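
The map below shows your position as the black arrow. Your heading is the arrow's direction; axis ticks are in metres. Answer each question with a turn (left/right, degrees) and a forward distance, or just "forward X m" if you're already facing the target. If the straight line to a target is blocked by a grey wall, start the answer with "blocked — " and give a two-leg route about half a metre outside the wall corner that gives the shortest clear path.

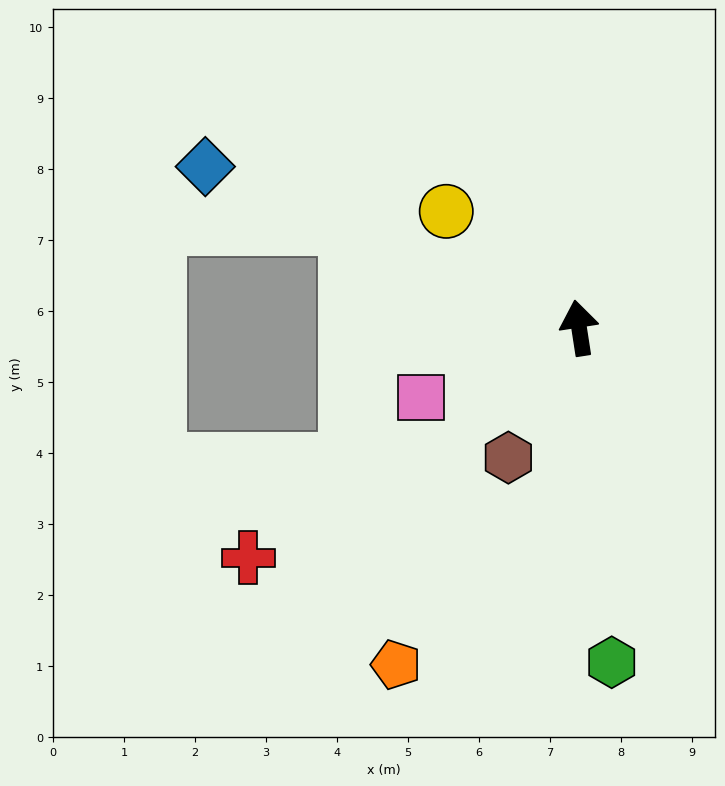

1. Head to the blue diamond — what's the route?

turn left 58°, forward 5.7 m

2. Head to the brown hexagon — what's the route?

turn left 143°, forward 2.1 m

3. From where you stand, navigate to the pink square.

turn left 105°, forward 2.4 m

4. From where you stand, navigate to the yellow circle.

turn left 40°, forward 2.5 m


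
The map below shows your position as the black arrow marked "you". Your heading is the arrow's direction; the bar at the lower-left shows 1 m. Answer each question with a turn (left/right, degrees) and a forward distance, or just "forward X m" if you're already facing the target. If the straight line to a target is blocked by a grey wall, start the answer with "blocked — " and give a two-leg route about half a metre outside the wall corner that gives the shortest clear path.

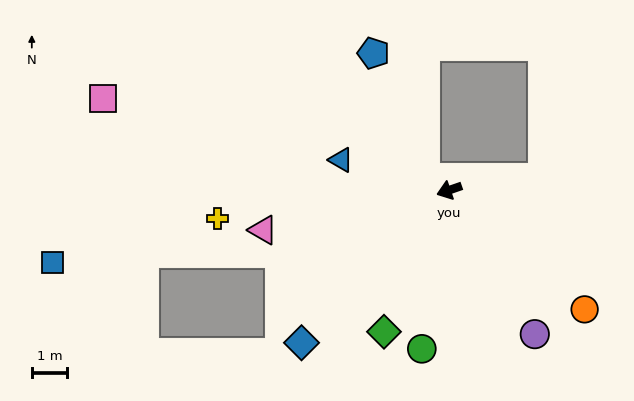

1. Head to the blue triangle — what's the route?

turn right 35°, forward 3.2 m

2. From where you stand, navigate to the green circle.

turn left 61°, forward 4.6 m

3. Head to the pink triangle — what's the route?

turn right 7°, forward 5.4 m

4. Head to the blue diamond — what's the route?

turn left 27°, forward 6.0 m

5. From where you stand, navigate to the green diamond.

turn left 46°, forward 4.4 m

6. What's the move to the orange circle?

turn left 120°, forward 5.1 m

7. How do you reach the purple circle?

turn left 102°, forward 4.7 m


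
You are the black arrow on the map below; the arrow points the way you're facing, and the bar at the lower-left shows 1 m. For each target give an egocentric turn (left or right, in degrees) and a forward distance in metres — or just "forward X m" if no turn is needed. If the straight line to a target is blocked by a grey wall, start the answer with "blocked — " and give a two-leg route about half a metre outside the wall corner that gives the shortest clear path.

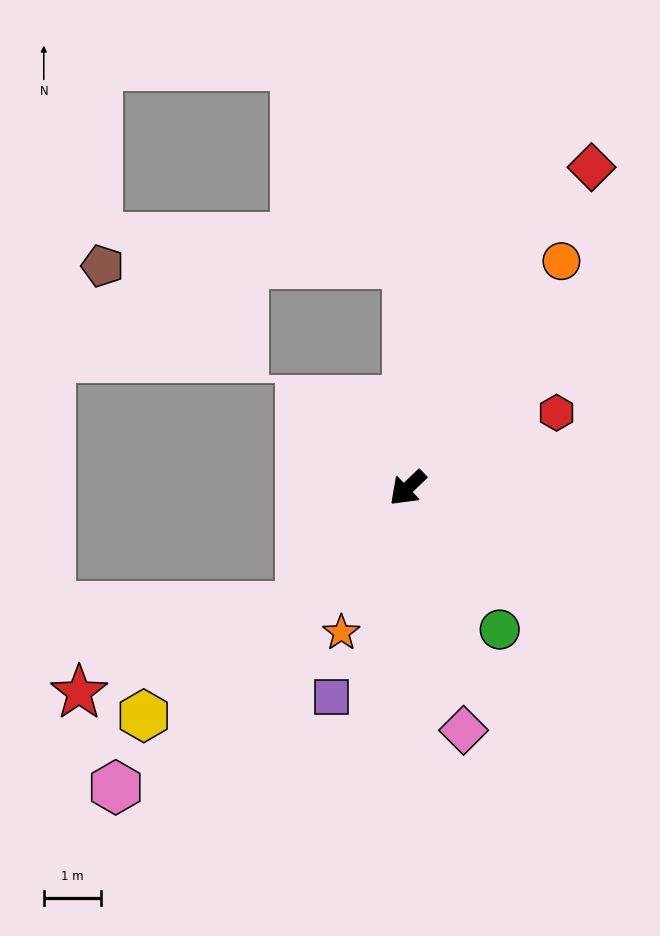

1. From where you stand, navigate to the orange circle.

turn right 168°, forward 4.8 m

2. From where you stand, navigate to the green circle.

turn left 79°, forward 2.9 m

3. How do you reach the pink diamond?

turn left 59°, forward 4.3 m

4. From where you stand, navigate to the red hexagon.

turn left 163°, forward 2.9 m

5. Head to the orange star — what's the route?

turn left 22°, forward 2.8 m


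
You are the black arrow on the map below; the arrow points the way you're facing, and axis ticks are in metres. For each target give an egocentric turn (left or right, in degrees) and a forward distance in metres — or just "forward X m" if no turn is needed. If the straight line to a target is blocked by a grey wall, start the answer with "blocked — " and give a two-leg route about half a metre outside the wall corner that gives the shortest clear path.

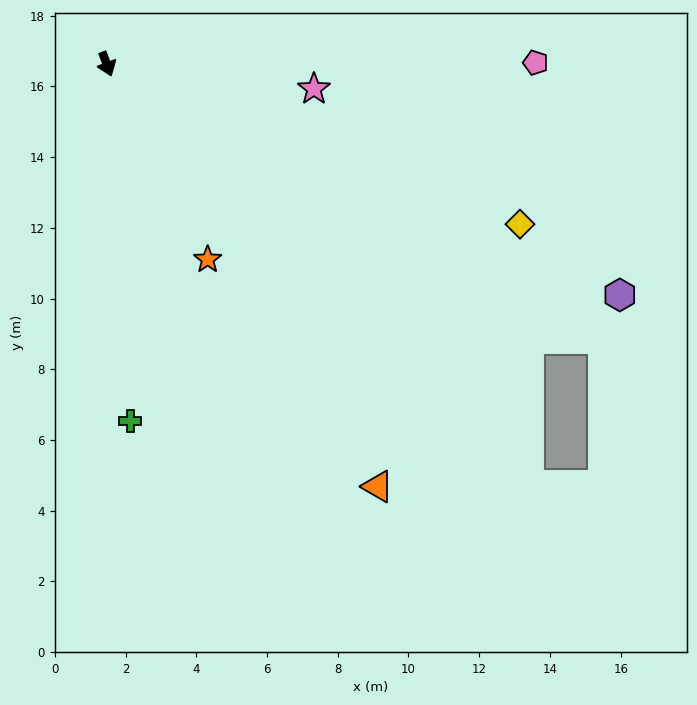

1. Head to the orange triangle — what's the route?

turn left 12°, forward 14.2 m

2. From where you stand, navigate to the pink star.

turn left 63°, forward 5.9 m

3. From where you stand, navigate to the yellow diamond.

turn left 48°, forward 12.5 m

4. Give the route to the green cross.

turn right 17°, forward 10.1 m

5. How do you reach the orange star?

turn left 7°, forward 6.2 m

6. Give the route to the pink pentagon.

turn left 70°, forward 12.1 m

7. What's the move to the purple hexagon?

turn left 45°, forward 15.9 m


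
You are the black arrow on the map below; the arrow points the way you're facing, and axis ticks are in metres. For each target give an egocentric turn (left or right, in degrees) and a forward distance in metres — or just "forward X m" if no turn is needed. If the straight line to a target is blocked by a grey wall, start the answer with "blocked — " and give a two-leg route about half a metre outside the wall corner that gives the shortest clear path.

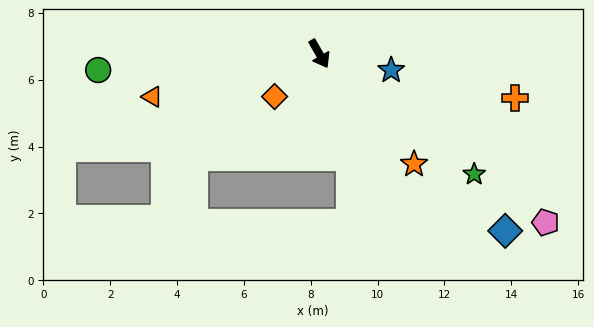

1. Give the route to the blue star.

turn left 47°, forward 2.2 m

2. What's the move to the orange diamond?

turn right 76°, forward 1.9 m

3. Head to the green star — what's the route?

turn left 22°, forward 5.9 m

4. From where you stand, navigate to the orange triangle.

turn right 105°, forward 5.2 m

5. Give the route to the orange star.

turn left 11°, forward 4.4 m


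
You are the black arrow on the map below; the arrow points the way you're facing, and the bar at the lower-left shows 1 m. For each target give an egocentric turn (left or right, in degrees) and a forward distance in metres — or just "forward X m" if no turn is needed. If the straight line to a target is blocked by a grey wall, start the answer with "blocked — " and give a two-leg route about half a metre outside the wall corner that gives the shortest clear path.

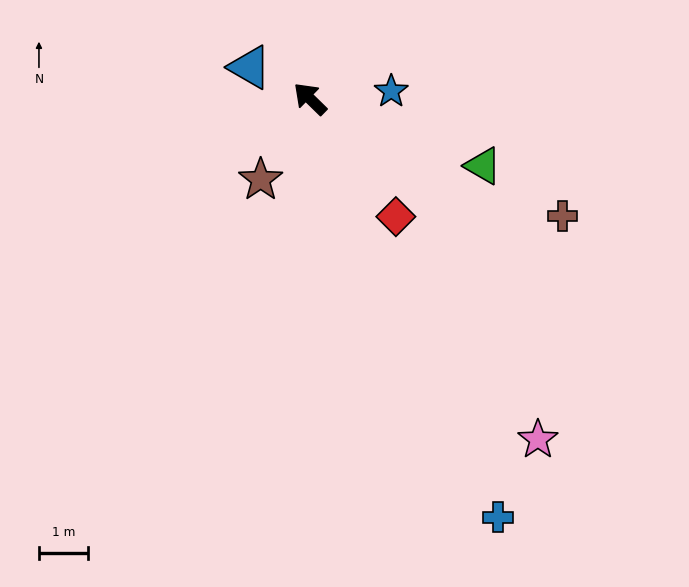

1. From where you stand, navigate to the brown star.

turn left 103°, forward 1.9 m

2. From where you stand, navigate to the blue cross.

turn left 159°, forward 9.4 m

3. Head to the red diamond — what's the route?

turn left 170°, forward 3.0 m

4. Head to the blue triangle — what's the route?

turn left 17°, forward 1.4 m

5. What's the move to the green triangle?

turn right 157°, forward 3.8 m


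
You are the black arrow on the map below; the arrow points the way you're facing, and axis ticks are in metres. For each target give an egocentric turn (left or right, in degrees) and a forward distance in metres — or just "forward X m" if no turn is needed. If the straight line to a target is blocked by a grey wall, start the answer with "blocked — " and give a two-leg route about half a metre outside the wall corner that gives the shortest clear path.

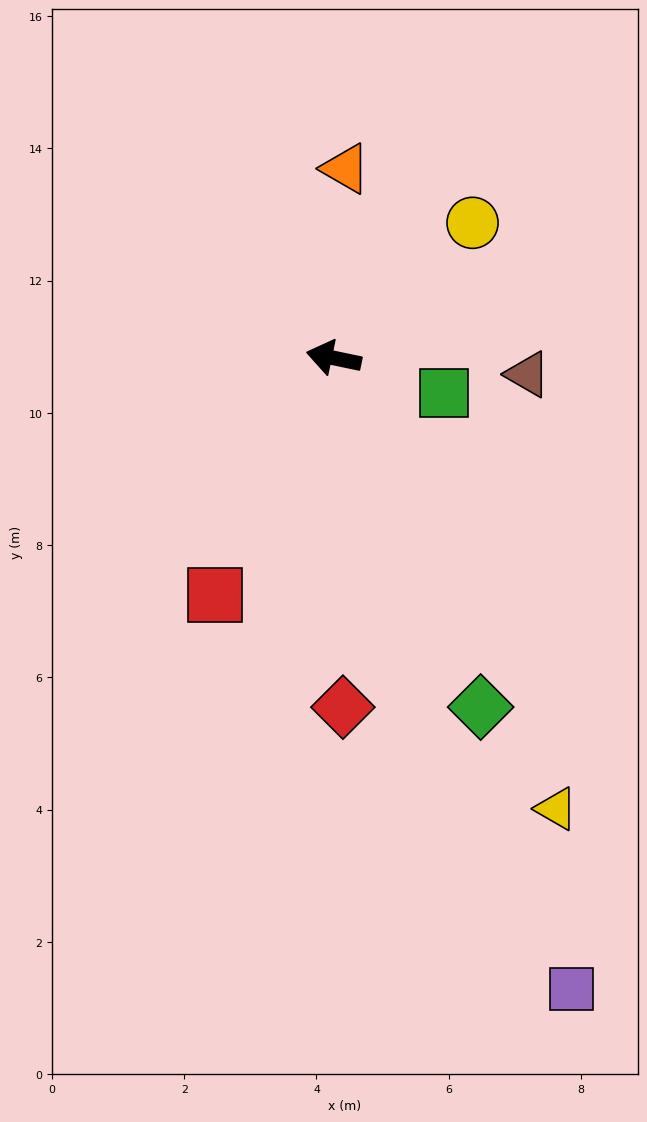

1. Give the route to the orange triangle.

turn right 82°, forward 2.9 m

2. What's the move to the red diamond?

turn left 103°, forward 5.3 m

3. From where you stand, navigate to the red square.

turn left 75°, forward 4.0 m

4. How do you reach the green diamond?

turn left 125°, forward 5.7 m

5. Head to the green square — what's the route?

turn left 174°, forward 1.8 m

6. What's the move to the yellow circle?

turn right 124°, forward 2.9 m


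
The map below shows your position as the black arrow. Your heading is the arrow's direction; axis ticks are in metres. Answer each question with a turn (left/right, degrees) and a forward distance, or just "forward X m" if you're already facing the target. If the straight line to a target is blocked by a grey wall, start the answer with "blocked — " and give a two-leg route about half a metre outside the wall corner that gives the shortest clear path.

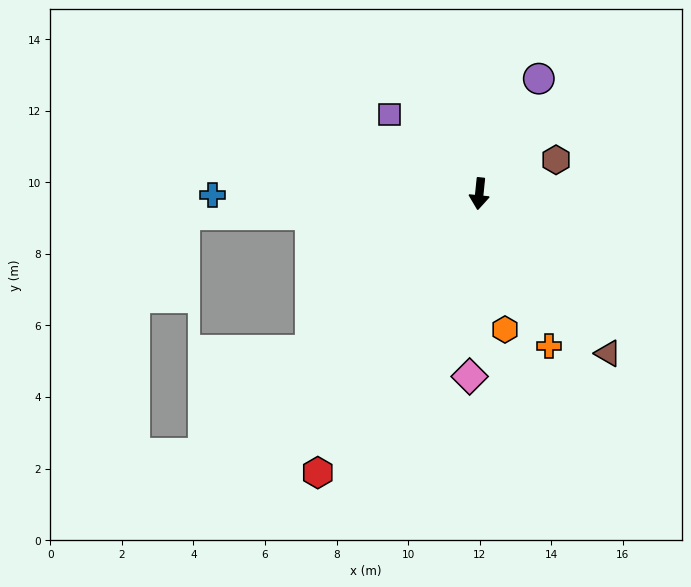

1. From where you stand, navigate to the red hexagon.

turn right 24°, forward 9.0 m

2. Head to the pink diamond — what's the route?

turn left 3°, forward 5.1 m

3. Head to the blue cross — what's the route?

turn right 84°, forward 7.5 m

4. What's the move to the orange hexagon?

turn left 17°, forward 3.9 m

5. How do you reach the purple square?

turn right 126°, forward 3.4 m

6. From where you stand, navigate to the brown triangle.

turn left 45°, forward 5.7 m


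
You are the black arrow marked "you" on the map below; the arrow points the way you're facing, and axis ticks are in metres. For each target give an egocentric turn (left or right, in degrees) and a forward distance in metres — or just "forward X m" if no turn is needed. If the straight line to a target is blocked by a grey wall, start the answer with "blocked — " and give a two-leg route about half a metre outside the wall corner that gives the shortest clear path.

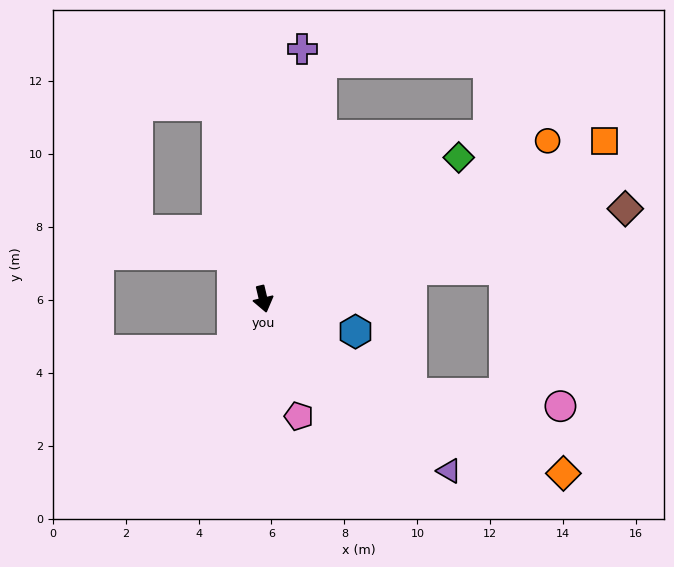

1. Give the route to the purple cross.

turn left 158°, forward 6.9 m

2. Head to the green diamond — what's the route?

turn left 113°, forward 6.6 m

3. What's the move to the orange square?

turn left 102°, forward 10.3 m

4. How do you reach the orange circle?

turn left 106°, forward 8.9 m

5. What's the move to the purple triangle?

turn left 34°, forward 6.9 m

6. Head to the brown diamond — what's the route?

turn left 91°, forward 10.2 m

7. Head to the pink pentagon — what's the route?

turn left 4°, forward 3.4 m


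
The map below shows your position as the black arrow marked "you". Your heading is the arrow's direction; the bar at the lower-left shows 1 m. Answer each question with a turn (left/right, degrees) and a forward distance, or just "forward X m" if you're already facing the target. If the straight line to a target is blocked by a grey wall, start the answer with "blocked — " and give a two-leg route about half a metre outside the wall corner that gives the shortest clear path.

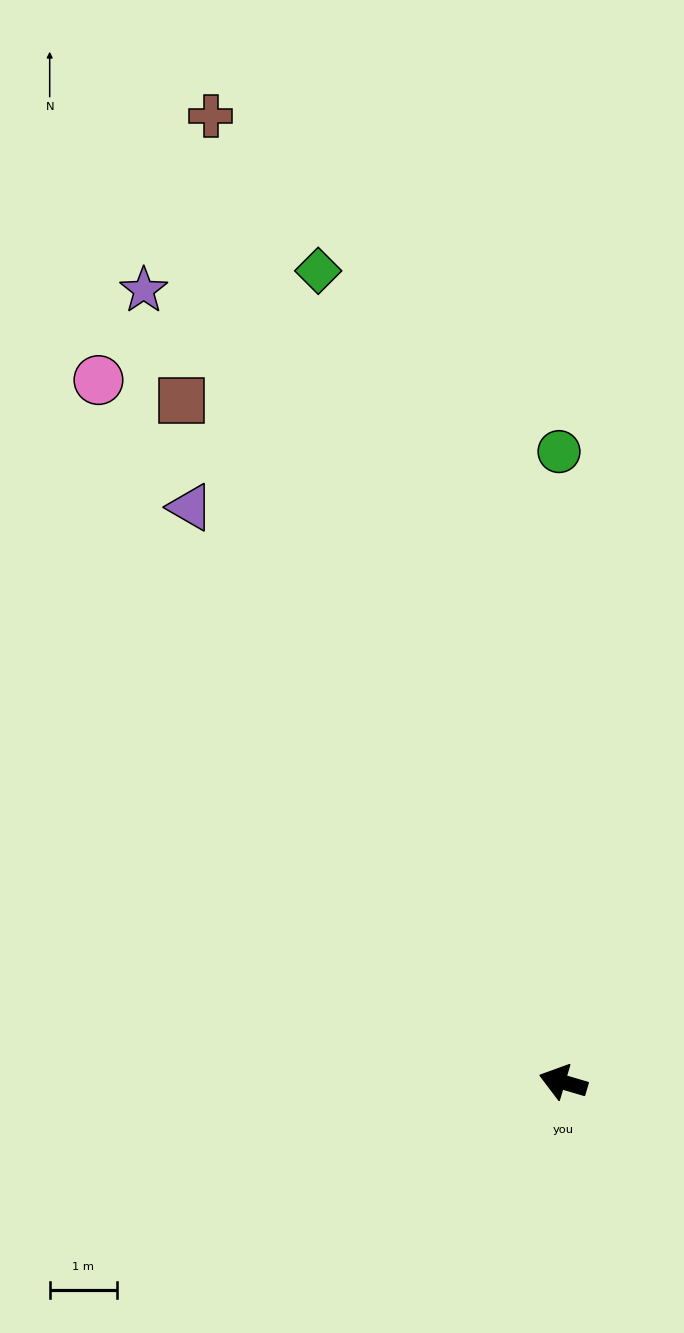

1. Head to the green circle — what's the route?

turn right 73°, forward 9.3 m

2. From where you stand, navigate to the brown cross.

turn right 53°, forward 15.2 m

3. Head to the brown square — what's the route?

turn right 44°, forward 11.6 m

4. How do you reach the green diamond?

turn right 57°, forward 12.5 m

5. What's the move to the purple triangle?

turn right 41°, forward 10.1 m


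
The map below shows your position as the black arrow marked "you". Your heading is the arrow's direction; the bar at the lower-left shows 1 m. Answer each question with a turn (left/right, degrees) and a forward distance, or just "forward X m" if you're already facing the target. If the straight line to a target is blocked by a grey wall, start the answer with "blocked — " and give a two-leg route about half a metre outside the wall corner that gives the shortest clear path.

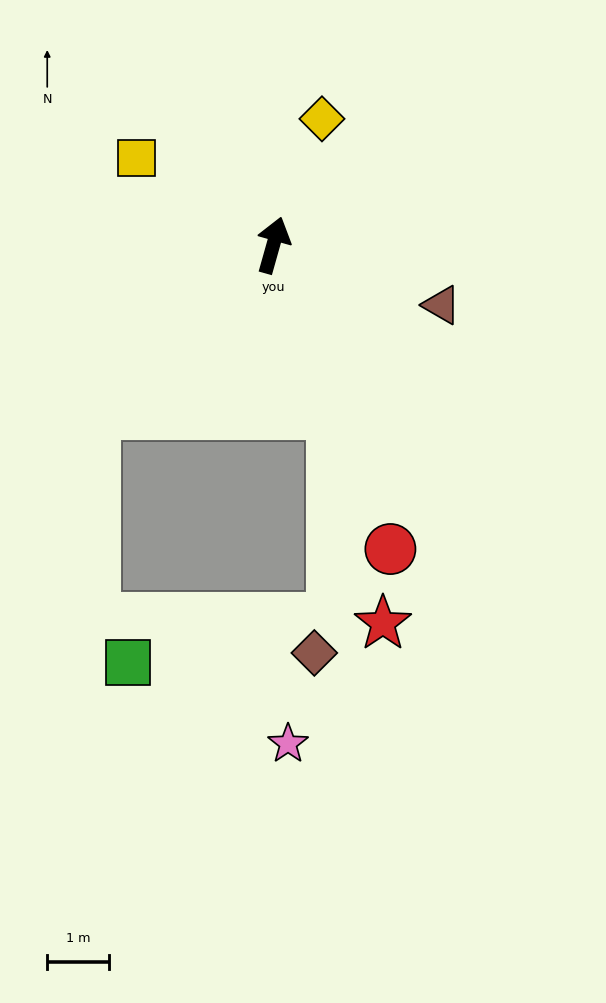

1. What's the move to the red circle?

turn right 143°, forward 5.3 m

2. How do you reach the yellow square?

turn left 73°, forward 2.6 m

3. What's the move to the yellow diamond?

turn right 5°, forward 2.2 m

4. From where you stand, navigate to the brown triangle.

turn right 94°, forward 2.9 m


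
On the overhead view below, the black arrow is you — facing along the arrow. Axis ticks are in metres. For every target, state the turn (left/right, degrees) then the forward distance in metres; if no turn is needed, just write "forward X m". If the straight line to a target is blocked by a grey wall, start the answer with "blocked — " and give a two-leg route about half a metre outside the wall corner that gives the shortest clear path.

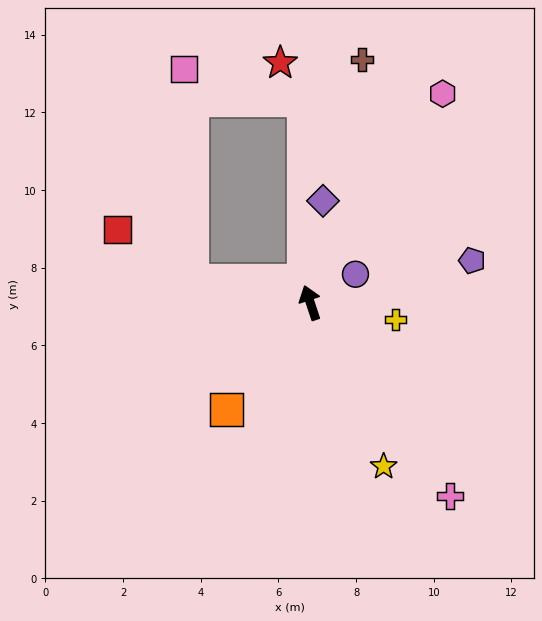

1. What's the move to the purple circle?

turn right 76°, forward 1.4 m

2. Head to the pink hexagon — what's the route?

turn right 51°, forward 6.4 m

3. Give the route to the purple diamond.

turn right 25°, forward 2.6 m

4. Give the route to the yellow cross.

turn right 120°, forward 2.2 m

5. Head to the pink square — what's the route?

blocked — turn left 61°, forward 3.1 m, then turn right 77°, forward 5.4 m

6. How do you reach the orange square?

turn left 124°, forward 3.5 m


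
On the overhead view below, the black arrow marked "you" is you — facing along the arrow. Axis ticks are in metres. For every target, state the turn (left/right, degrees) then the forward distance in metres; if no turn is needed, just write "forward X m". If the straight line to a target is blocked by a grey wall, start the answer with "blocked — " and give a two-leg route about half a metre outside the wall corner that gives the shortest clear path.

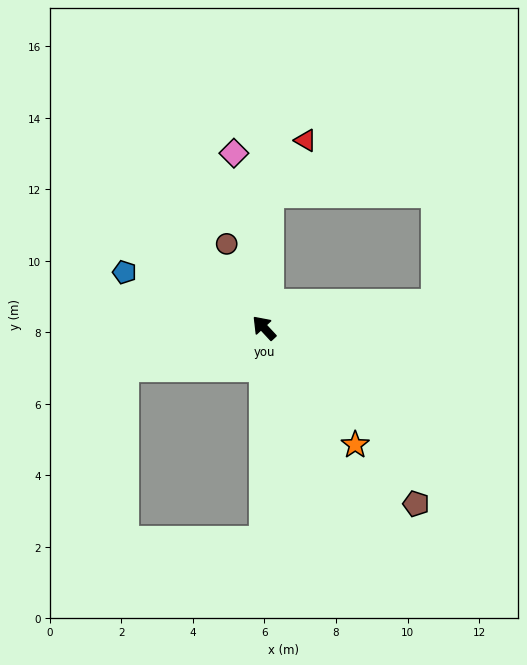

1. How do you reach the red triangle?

blocked — turn right 45°, forward 3.8 m, then turn right 33°, forward 1.8 m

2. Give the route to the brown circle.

turn right 19°, forward 2.6 m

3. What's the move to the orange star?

turn left 175°, forward 4.1 m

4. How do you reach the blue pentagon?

turn left 25°, forward 4.2 m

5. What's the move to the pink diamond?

turn right 33°, forward 5.0 m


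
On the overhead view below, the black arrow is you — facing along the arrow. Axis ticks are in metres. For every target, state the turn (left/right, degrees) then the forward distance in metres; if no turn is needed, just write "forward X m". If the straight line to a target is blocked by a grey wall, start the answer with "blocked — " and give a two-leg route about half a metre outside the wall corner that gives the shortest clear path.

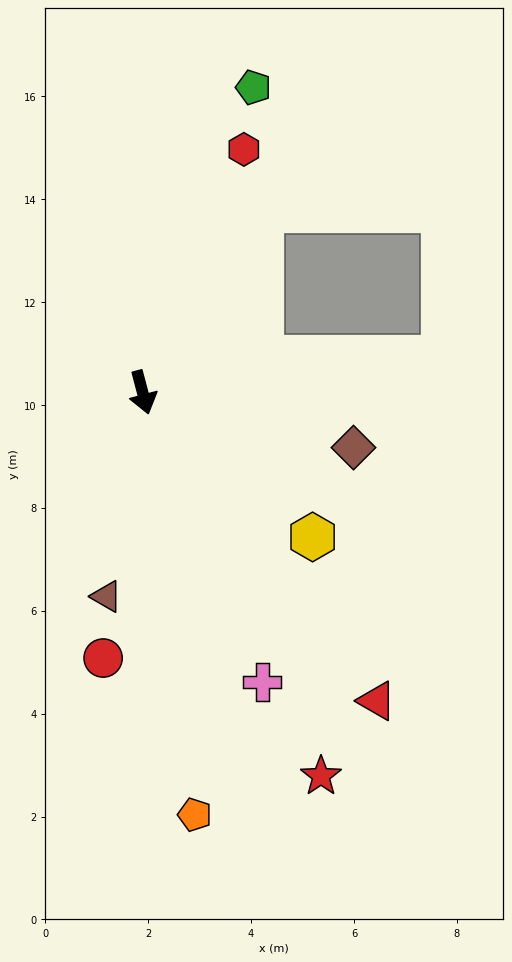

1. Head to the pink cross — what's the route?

turn left 8°, forward 6.1 m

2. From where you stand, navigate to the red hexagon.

turn left 143°, forward 5.1 m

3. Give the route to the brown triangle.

turn right 25°, forward 4.0 m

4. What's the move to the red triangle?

turn left 22°, forward 7.5 m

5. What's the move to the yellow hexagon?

turn left 35°, forward 4.3 m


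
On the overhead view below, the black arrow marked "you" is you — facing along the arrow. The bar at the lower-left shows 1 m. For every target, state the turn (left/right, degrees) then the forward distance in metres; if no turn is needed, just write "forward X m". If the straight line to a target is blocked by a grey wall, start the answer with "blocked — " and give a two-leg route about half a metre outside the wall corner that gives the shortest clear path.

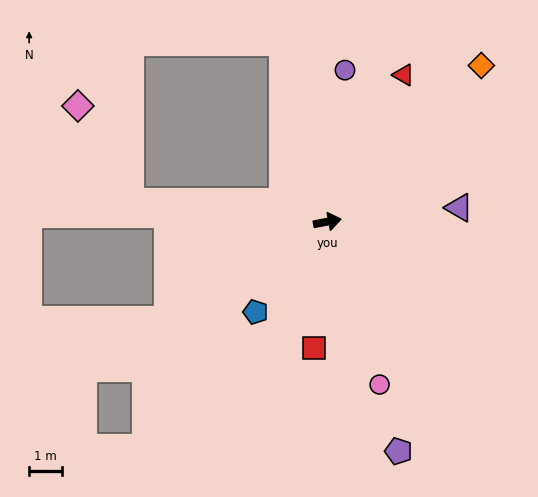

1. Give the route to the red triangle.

turn left 52°, forward 5.0 m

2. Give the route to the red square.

turn right 106°, forward 3.9 m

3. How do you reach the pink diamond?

blocked — turn left 164°, forward 6.0 m, then turn right 56°, forward 3.3 m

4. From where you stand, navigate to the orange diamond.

turn left 35°, forward 6.7 m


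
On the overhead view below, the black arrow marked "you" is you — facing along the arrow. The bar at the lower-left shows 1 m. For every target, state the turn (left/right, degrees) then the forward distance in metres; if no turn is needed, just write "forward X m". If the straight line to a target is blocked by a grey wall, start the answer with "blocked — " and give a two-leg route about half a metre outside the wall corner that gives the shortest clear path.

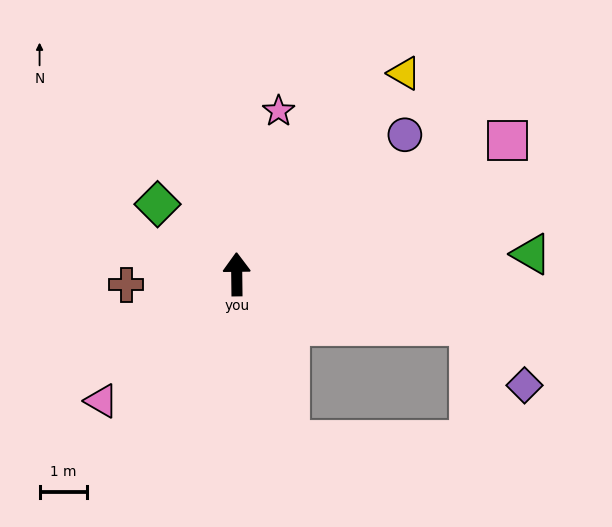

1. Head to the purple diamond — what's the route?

blocked — turn right 103°, forward 5.0 m, then turn right 35°, forward 1.7 m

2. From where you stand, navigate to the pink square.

turn right 64°, forward 6.3 m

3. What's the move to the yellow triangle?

turn right 40°, forward 5.5 m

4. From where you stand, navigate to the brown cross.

turn left 95°, forward 2.3 m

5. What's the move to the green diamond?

turn left 48°, forward 2.2 m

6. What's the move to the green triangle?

turn right 87°, forward 6.2 m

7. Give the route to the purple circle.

turn right 51°, forward 4.6 m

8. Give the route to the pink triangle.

turn left 132°, forward 3.9 m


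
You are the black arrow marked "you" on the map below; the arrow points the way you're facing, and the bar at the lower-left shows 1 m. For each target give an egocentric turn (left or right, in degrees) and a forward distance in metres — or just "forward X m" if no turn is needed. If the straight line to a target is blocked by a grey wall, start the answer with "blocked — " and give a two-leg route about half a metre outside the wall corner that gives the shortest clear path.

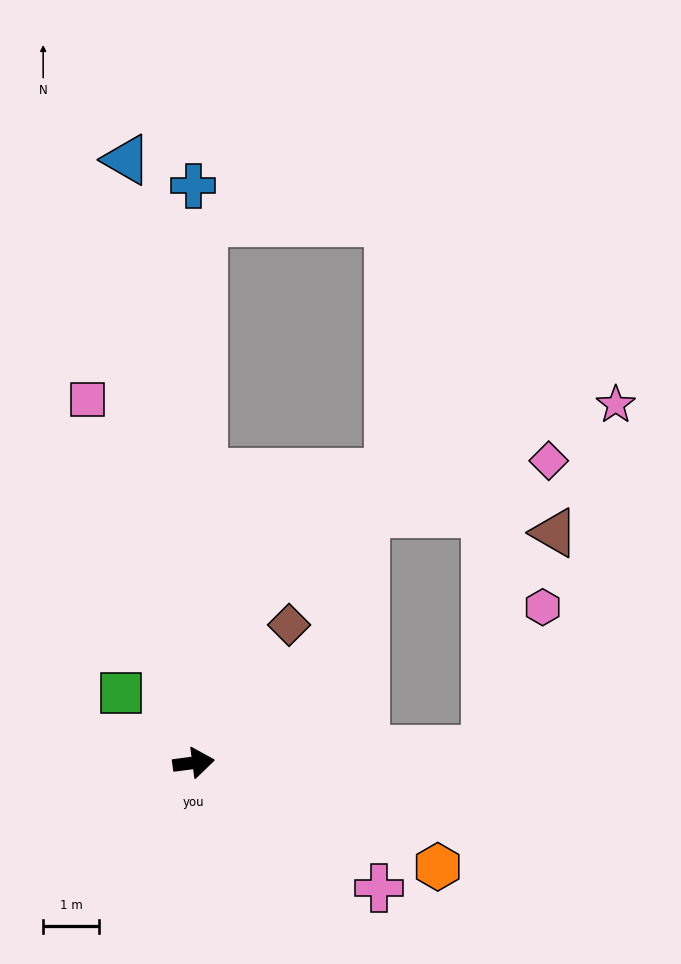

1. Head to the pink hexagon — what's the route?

blocked — turn right 5°, forward 5.2 m, then turn left 65°, forward 2.7 m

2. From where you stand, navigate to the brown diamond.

turn left 48°, forward 3.0 m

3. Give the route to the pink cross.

turn right 42°, forward 4.0 m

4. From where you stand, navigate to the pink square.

turn left 99°, forward 6.7 m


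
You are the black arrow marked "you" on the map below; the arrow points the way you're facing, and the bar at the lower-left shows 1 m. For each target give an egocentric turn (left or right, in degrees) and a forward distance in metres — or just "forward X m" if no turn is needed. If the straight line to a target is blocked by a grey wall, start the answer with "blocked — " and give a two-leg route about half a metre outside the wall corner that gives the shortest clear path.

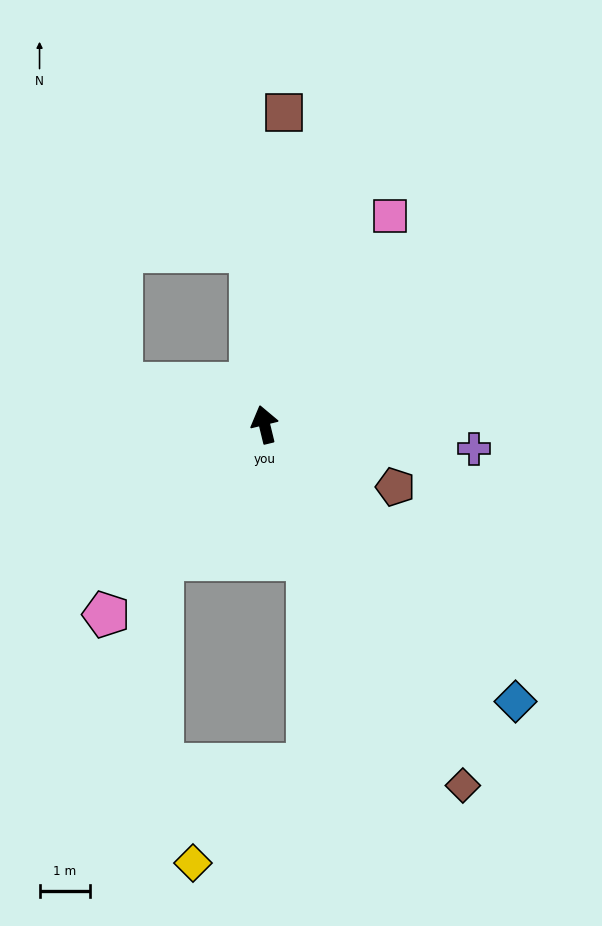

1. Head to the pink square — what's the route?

turn right 45°, forward 4.9 m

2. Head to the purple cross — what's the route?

turn right 110°, forward 4.2 m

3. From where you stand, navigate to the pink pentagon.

turn left 127°, forward 5.0 m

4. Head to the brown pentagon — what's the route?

turn right 129°, forward 2.9 m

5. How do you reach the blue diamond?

turn right 151°, forward 7.5 m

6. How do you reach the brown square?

turn right 17°, forward 6.3 m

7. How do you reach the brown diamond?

turn right 165°, forward 8.2 m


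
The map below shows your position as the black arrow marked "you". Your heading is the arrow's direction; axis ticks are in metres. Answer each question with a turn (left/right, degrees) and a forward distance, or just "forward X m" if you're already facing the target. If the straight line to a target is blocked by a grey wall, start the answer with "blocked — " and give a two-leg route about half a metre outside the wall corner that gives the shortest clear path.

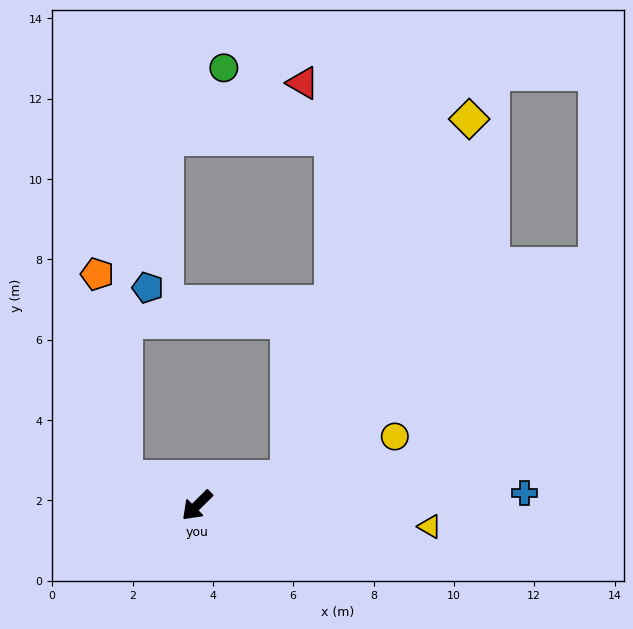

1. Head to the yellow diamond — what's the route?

blocked — turn left 153°, forward 2.3 m, then turn left 45°, forward 10.0 m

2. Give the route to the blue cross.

turn left 137°, forward 8.2 m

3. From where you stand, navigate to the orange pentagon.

blocked — turn right 66°, forward 1.9 m, then turn right 61°, forward 5.1 m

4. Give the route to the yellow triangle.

turn left 130°, forward 5.8 m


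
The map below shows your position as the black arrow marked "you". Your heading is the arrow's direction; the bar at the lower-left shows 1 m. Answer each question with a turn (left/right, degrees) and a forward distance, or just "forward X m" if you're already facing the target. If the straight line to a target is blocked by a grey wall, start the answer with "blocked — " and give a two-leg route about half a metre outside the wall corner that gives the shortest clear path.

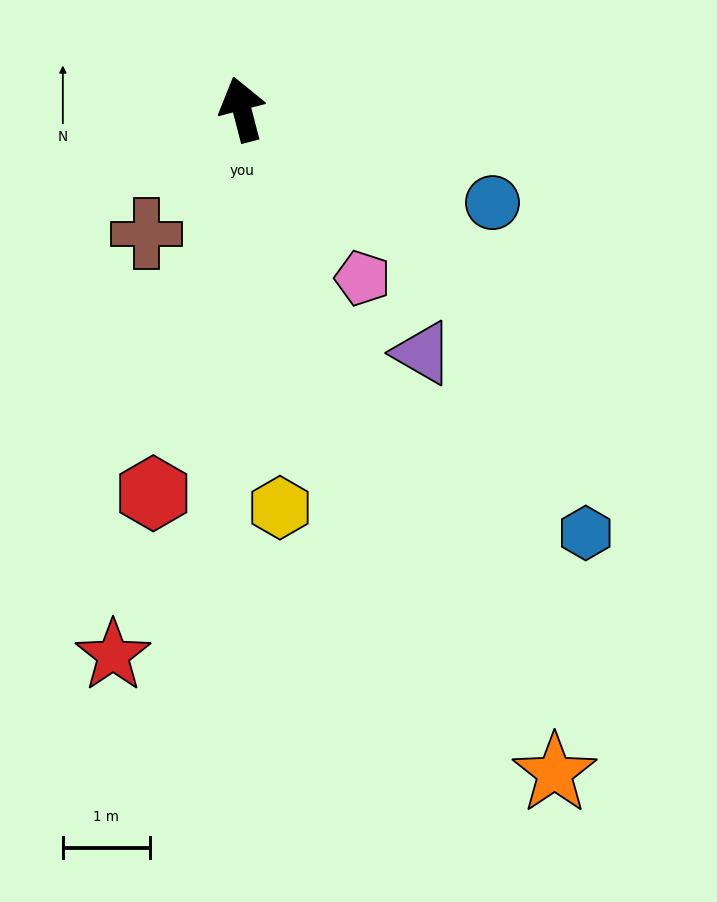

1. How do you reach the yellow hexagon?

turn left 171°, forward 4.6 m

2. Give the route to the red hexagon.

turn left 152°, forward 4.5 m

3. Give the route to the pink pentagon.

turn right 159°, forward 2.4 m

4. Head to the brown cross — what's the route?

turn left 128°, forward 1.8 m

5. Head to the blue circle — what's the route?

turn right 125°, forward 3.1 m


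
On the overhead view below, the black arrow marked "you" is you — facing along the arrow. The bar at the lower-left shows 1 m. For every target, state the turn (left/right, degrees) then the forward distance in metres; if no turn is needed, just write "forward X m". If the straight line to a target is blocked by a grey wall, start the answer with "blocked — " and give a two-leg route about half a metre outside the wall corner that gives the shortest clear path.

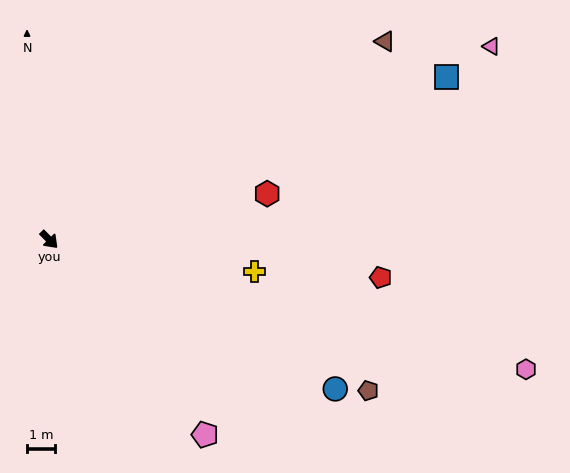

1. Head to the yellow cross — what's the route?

turn left 37°, forward 7.4 m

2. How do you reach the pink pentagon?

turn right 6°, forward 8.9 m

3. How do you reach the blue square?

turn left 68°, forward 15.3 m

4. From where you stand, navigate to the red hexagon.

turn left 57°, forward 7.9 m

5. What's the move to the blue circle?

turn left 18°, forward 11.5 m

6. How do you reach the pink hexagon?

turn left 30°, forward 17.6 m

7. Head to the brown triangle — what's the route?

turn left 76°, forward 13.9 m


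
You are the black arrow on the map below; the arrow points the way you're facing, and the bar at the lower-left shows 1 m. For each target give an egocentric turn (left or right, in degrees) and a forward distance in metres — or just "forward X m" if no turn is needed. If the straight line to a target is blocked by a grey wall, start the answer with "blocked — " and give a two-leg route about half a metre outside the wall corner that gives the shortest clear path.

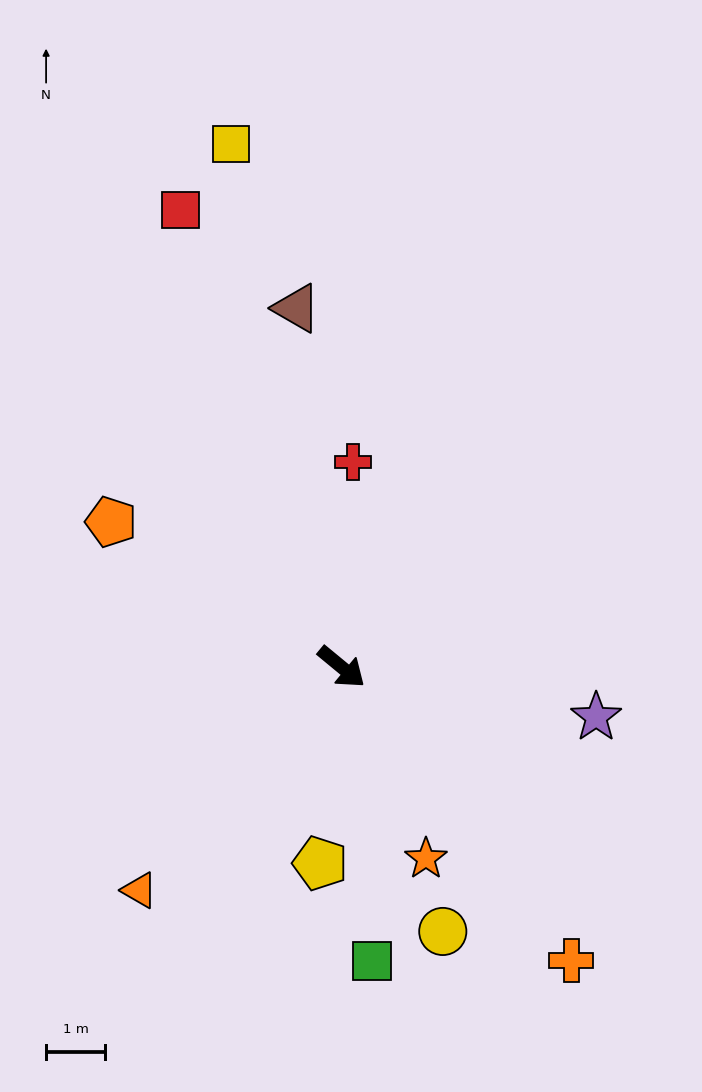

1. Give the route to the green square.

turn right 45°, forward 5.0 m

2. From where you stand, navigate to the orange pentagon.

turn right 173°, forward 4.6 m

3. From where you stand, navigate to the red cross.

turn left 126°, forward 3.5 m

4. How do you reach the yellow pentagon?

turn right 57°, forward 3.3 m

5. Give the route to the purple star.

turn left 28°, forward 4.4 m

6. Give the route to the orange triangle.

turn right 93°, forward 5.1 m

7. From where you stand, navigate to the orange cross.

turn right 12°, forward 6.3 m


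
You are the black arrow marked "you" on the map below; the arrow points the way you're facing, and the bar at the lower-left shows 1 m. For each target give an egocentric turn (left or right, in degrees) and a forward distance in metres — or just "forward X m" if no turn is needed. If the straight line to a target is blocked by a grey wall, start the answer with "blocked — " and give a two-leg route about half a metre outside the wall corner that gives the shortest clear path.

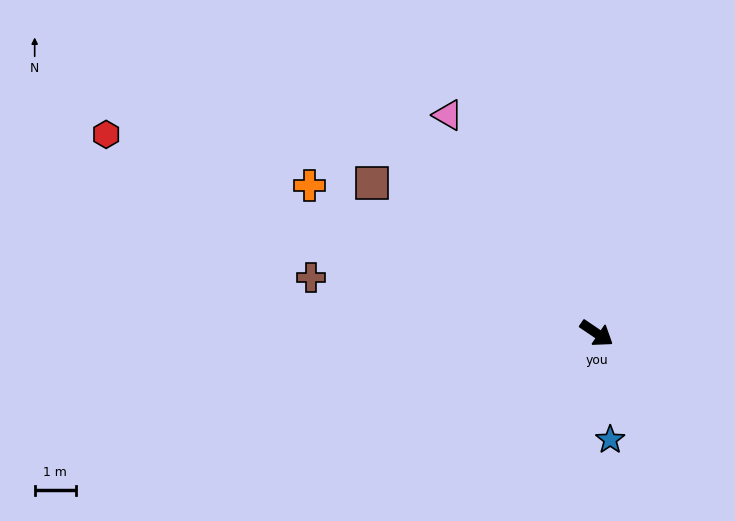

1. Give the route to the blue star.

turn right 49°, forward 2.6 m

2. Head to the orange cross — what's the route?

turn right 173°, forward 7.8 m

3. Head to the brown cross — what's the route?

turn right 157°, forward 7.1 m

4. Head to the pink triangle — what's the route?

turn left 158°, forward 6.4 m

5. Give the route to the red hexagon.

turn right 168°, forward 12.8 m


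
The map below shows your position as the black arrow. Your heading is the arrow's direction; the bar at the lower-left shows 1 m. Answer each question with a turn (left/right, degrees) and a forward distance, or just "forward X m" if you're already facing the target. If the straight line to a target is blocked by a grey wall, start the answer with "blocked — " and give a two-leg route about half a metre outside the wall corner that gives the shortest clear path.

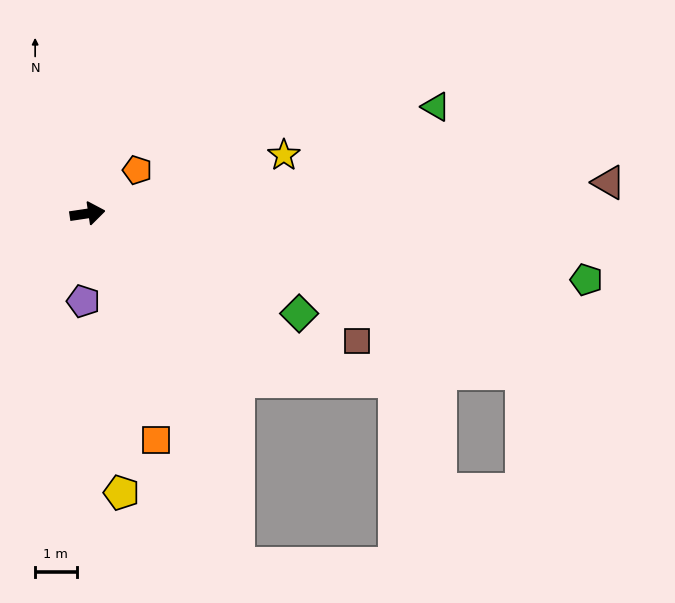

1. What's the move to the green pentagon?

turn right 16°, forward 12.1 m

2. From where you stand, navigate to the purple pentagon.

turn right 101°, forward 2.1 m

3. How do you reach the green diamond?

turn right 34°, forward 5.6 m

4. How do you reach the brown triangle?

turn right 5°, forward 12.6 m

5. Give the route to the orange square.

turn right 82°, forward 5.7 m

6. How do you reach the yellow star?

turn left 8°, forward 4.9 m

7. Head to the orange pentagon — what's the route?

turn left 33°, forward 1.6 m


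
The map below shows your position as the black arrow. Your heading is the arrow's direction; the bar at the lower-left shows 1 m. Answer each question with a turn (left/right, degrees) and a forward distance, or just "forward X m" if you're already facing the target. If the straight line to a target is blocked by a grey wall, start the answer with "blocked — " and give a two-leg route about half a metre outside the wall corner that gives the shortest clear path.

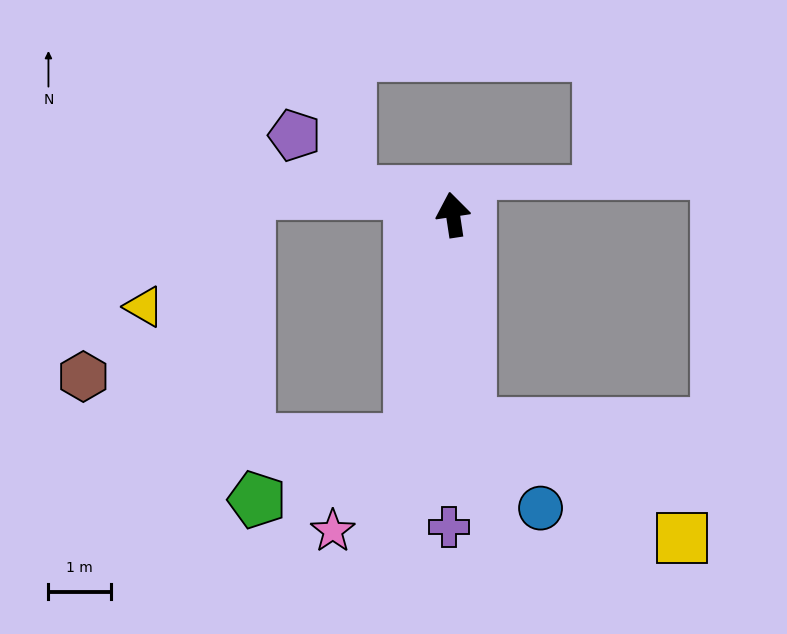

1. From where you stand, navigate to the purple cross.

turn left 171°, forward 5.0 m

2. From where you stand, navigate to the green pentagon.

blocked — turn left 161°, forward 3.7 m, then turn right 58°, forward 2.6 m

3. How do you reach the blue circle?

blocked — turn left 176°, forward 3.4 m, then turn left 36°, forward 1.8 m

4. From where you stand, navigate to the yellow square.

blocked — turn left 176°, forward 3.4 m, then turn left 57°, forward 3.9 m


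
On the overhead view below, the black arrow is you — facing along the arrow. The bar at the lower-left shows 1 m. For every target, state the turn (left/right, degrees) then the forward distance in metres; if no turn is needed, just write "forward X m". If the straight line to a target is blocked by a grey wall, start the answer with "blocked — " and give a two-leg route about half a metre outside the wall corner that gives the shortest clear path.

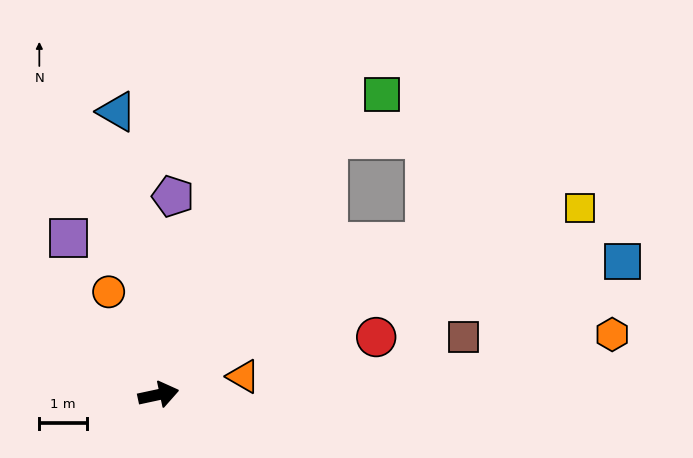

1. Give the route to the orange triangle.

forward 1.8 m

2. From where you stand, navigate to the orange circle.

turn left 104°, forward 2.4 m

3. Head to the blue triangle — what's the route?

turn left 86°, forward 6.0 m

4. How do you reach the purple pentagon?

turn left 74°, forward 4.2 m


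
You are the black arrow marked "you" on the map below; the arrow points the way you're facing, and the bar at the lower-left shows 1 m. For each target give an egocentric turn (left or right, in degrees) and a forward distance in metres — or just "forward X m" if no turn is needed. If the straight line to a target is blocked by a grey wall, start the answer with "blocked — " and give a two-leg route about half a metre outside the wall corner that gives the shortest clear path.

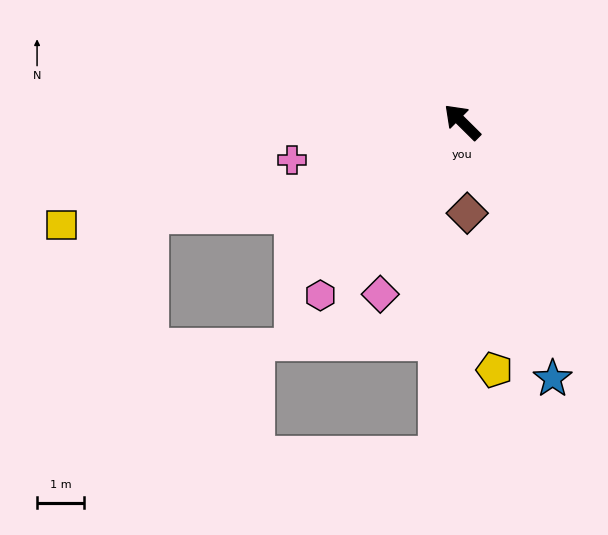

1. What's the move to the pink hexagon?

turn left 95°, forward 4.8 m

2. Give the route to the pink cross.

turn left 57°, forward 3.7 m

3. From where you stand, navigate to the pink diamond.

turn left 109°, forward 4.1 m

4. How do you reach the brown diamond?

turn left 138°, forward 2.0 m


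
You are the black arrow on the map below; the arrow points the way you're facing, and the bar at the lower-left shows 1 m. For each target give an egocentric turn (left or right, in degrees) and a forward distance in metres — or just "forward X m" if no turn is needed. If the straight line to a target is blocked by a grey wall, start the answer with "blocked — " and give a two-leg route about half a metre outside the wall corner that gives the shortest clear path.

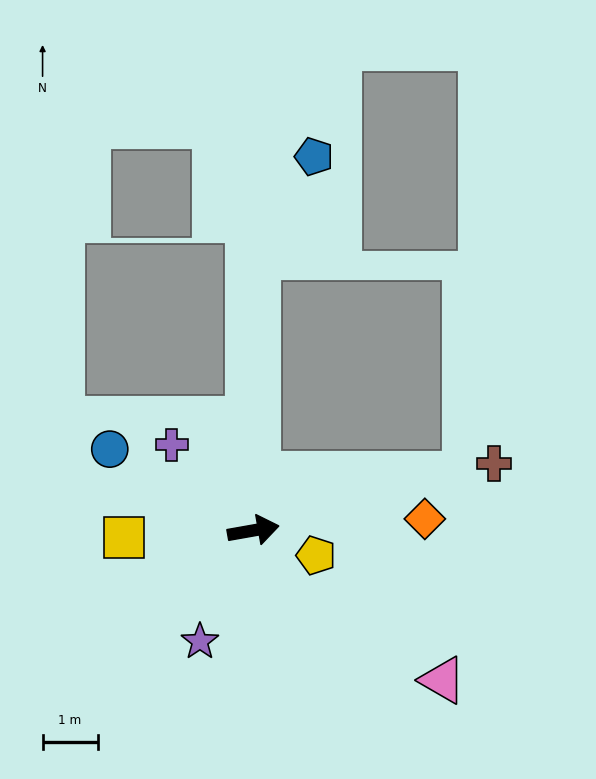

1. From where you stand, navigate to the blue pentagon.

blocked — turn left 79°, forward 5.0 m, then turn right 29°, forward 2.1 m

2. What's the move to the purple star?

turn right 126°, forward 2.2 m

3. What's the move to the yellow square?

turn left 173°, forward 2.4 m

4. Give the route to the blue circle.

turn left 140°, forward 3.0 m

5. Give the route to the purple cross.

turn left 124°, forward 2.2 m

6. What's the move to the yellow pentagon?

turn right 32°, forward 1.2 m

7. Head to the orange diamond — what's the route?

turn right 6°, forward 3.1 m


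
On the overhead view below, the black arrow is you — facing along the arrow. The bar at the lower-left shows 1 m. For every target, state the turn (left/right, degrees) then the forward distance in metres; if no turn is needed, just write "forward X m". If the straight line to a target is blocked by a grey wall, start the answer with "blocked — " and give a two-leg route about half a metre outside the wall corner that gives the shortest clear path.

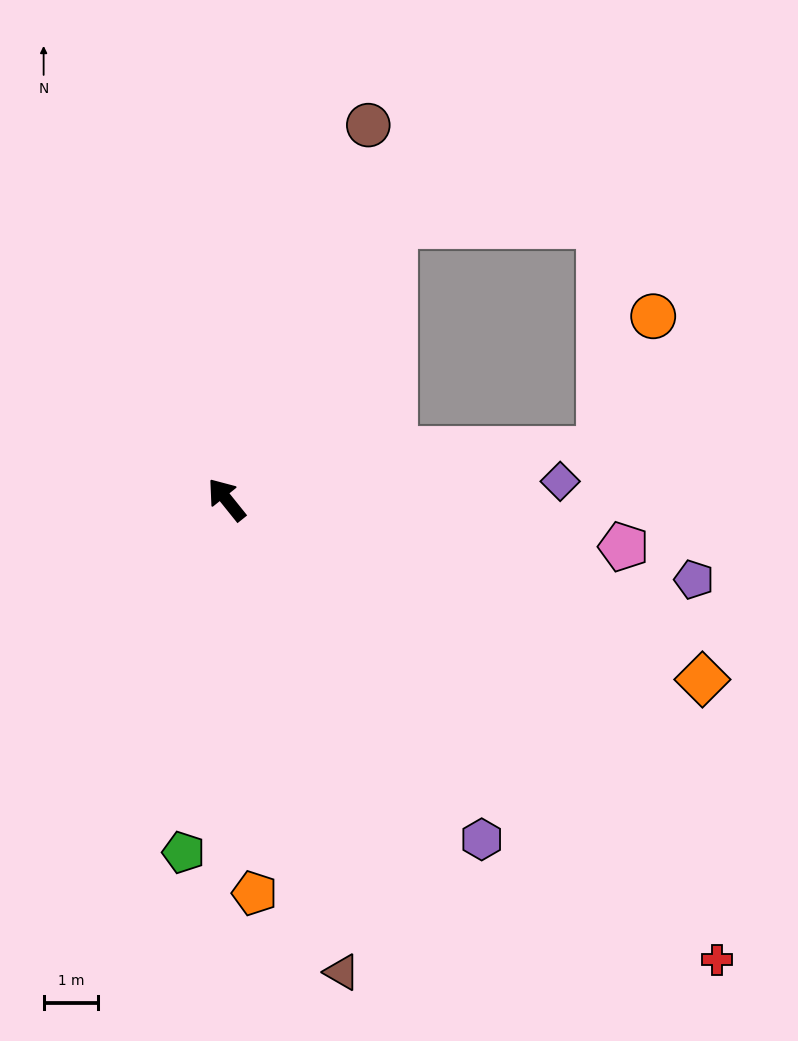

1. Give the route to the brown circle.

turn right 60°, forward 7.3 m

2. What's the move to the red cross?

turn right 172°, forward 12.3 m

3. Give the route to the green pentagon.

turn left 134°, forward 6.5 m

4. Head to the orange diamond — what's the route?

turn right 149°, forward 9.3 m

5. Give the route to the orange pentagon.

turn left 145°, forward 7.2 m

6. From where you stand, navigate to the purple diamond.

turn right 126°, forward 6.1 m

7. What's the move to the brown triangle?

turn left 155°, forward 8.9 m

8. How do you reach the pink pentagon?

turn right 136°, forward 7.3 m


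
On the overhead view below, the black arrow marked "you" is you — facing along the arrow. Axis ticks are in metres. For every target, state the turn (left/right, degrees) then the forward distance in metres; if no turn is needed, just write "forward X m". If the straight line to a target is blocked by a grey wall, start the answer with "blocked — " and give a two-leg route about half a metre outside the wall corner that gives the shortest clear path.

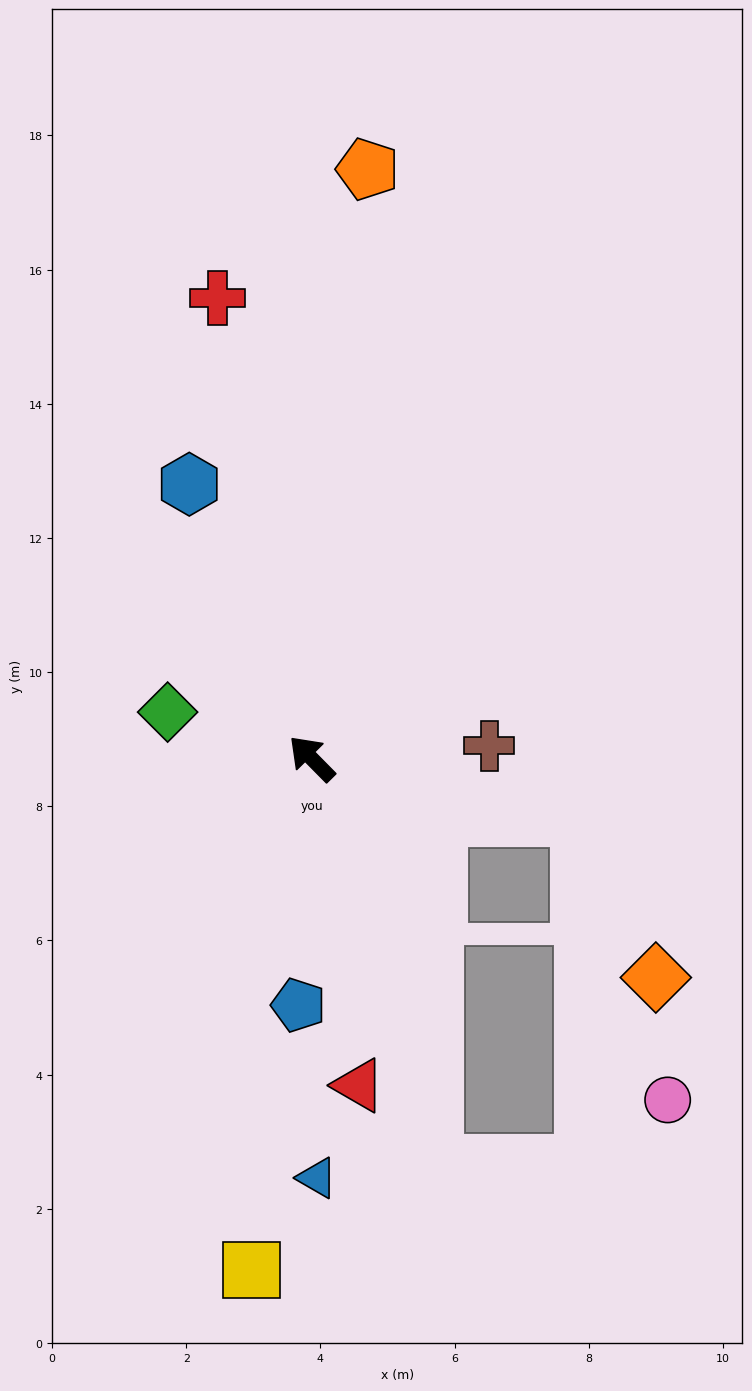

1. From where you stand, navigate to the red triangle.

turn left 144°, forward 4.9 m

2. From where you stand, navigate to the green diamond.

turn left 28°, forward 2.3 m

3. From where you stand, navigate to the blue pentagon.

turn left 132°, forward 3.7 m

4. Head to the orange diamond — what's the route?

blocked — turn right 147°, forward 4.1 m, then turn right 52°, forward 2.6 m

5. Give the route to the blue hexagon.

turn right 21°, forward 4.5 m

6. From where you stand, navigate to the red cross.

turn right 33°, forward 7.0 m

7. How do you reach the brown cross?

turn right 130°, forward 2.7 m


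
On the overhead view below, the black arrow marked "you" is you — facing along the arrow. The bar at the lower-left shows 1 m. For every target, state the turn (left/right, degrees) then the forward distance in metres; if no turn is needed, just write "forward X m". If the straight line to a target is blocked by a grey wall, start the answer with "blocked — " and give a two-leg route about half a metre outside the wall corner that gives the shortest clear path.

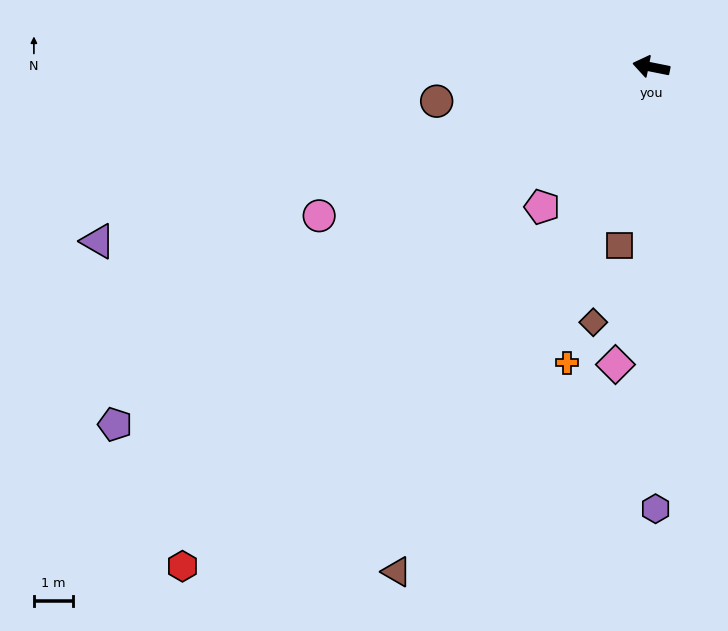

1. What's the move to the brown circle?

turn left 20°, forward 5.5 m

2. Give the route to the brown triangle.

turn left 75°, forward 14.3 m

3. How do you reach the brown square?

turn left 91°, forward 4.6 m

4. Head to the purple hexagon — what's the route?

turn left 102°, forward 11.2 m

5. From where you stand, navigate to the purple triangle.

turn left 29°, forward 14.7 m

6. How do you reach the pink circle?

turn left 35°, forward 9.2 m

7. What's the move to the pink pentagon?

turn left 63°, forward 4.5 m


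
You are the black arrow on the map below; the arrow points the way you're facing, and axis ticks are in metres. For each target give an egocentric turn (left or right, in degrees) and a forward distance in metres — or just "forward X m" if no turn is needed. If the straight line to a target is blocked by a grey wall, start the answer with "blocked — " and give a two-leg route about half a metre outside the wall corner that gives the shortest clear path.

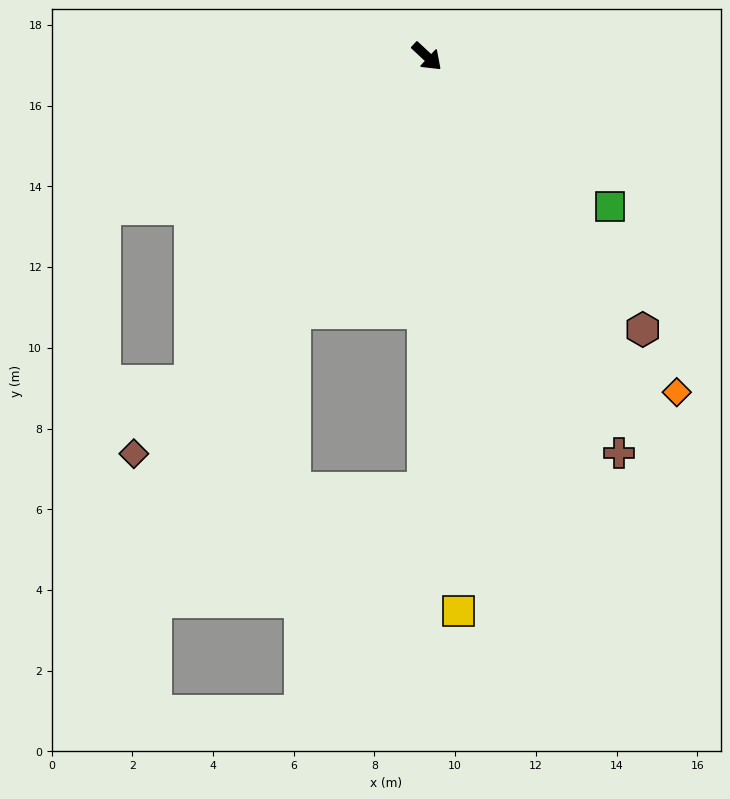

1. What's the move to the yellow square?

turn right 44°, forward 13.8 m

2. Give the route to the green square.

turn left 4°, forward 5.9 m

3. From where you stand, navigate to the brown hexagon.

turn right 9°, forward 8.6 m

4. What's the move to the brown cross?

turn right 21°, forward 10.9 m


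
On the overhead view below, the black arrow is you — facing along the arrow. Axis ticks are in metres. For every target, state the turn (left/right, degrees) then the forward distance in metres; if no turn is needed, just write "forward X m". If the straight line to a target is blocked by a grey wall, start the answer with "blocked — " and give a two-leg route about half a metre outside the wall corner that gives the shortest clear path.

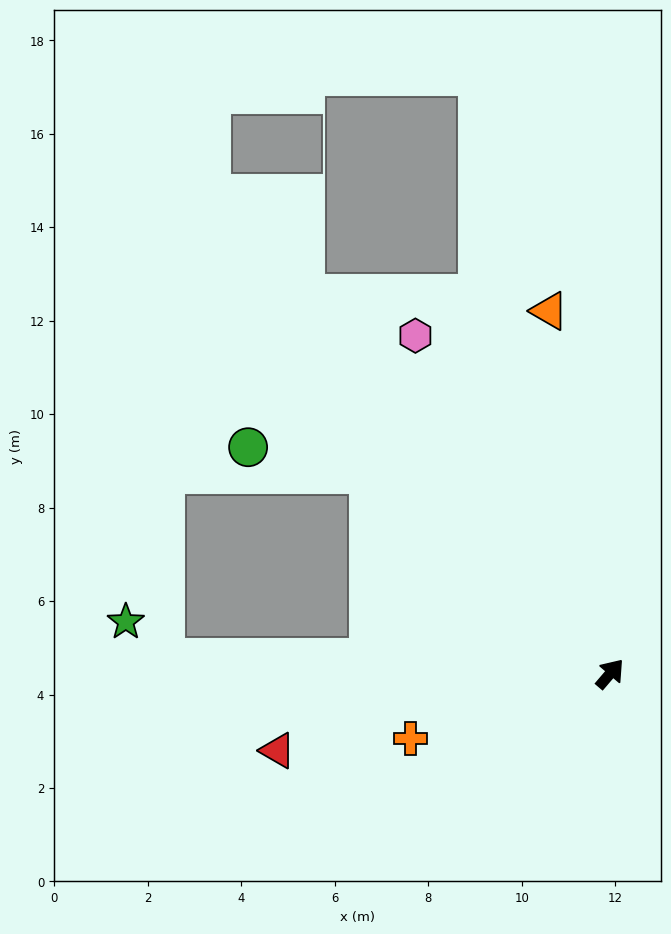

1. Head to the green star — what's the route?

blocked — turn left 129°, forward 9.5 m, then turn right 42°, forward 1.1 m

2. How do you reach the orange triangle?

turn left 50°, forward 7.9 m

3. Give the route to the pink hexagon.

turn left 70°, forward 8.3 m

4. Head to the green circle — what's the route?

blocked — turn left 91°, forward 6.7 m, then turn left 27°, forward 2.7 m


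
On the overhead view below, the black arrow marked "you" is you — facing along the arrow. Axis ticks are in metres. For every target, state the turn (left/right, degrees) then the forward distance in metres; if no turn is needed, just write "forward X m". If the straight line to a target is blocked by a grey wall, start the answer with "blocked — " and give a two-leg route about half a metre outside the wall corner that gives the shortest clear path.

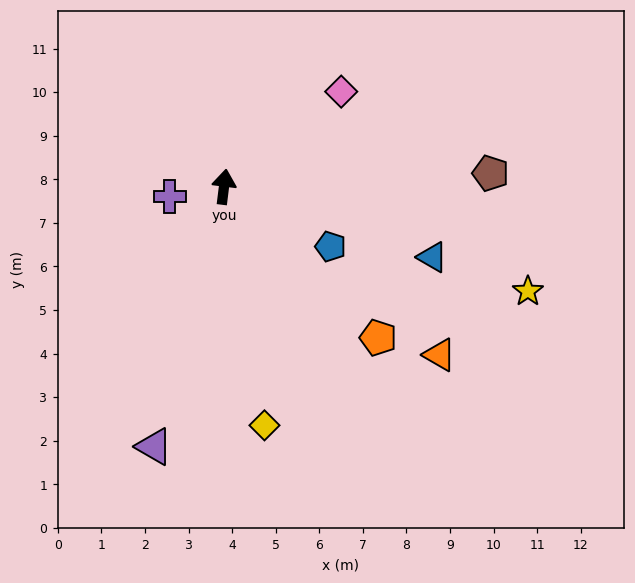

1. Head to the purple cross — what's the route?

turn left 107°, forward 1.3 m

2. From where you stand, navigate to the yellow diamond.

turn right 163°, forward 5.6 m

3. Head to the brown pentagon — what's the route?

turn right 80°, forward 6.1 m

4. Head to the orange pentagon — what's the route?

turn right 127°, forward 5.0 m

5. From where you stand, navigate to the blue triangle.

turn right 102°, forward 5.0 m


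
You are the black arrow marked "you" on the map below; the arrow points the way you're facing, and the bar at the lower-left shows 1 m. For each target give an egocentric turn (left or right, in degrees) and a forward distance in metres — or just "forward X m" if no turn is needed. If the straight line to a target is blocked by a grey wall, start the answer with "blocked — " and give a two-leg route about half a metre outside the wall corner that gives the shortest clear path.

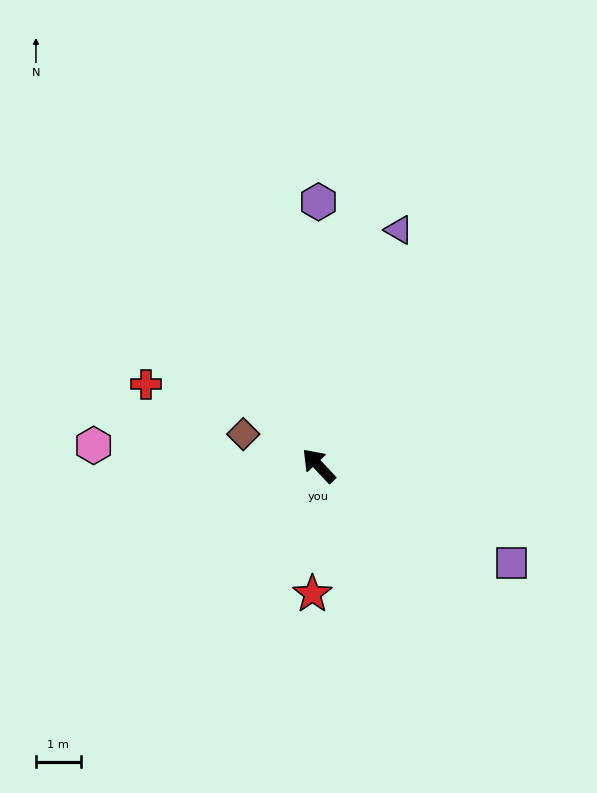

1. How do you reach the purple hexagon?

turn right 43°, forward 5.9 m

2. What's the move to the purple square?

turn right 160°, forward 4.8 m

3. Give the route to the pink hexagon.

turn left 42°, forward 5.1 m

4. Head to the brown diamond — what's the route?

turn left 24°, forward 1.8 m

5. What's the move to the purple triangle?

turn right 62°, forward 5.6 m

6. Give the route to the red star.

turn left 134°, forward 2.9 m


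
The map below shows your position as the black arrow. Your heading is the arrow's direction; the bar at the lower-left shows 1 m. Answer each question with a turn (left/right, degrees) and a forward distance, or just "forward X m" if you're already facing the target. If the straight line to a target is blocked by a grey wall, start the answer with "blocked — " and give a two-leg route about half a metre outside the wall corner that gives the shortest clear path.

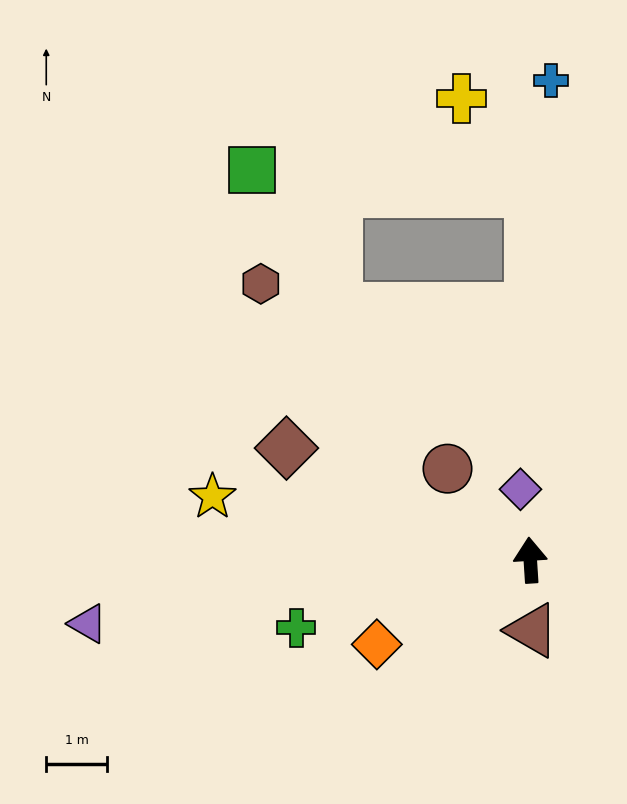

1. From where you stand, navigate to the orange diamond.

turn left 115°, forward 2.9 m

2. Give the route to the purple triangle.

turn left 95°, forward 7.4 m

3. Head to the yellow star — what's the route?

turn left 75°, forward 5.4 m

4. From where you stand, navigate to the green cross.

turn left 103°, forward 4.0 m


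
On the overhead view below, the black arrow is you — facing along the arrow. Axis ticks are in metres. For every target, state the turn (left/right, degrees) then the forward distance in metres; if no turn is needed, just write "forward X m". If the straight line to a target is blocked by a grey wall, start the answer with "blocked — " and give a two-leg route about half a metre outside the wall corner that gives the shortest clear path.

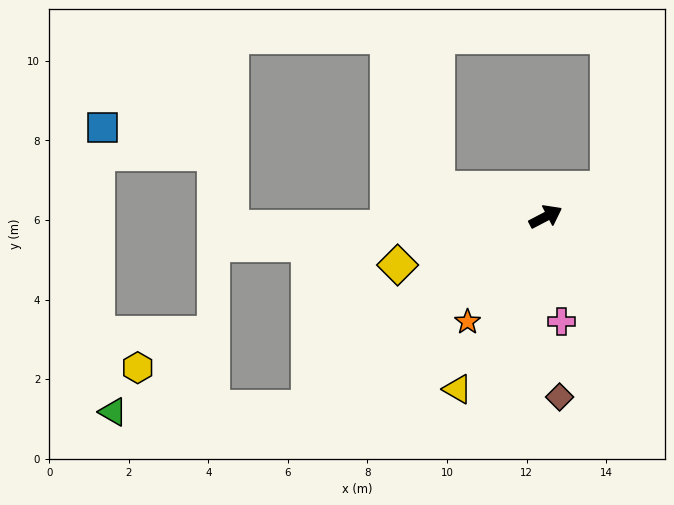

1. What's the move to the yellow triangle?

turn right 145°, forward 4.9 m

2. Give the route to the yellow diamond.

turn left 170°, forward 3.9 m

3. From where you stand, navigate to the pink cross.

turn right 109°, forward 2.7 m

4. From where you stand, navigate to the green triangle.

blocked — turn right 169°, forward 7.6 m, then turn right 37°, forward 4.9 m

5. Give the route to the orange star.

turn right 154°, forward 3.3 m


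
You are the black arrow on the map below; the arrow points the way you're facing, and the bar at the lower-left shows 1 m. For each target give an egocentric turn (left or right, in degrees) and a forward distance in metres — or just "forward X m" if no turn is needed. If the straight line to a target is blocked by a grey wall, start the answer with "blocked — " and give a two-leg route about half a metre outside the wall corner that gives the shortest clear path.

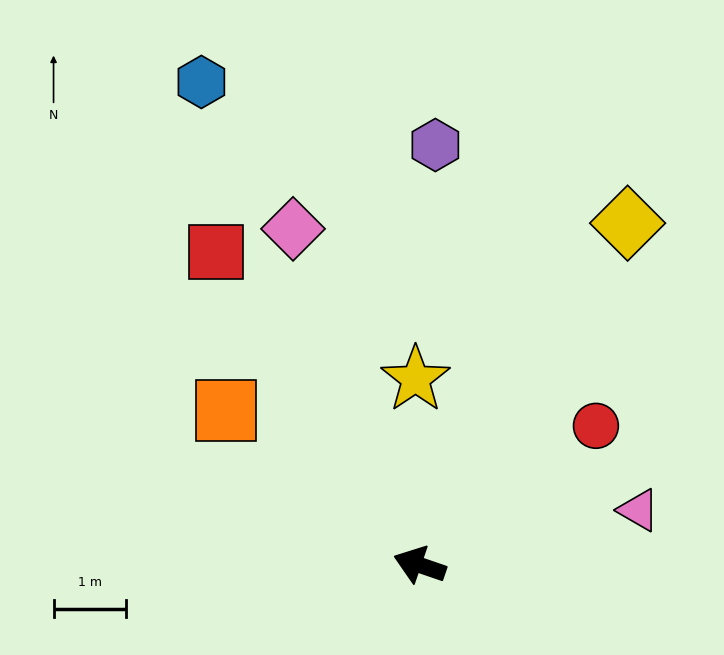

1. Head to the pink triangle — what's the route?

turn right 147°, forward 3.1 m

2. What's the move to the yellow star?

turn right 70°, forward 2.6 m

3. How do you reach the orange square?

turn right 20°, forward 3.4 m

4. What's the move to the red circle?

turn right 123°, forward 3.1 m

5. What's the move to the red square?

turn right 38°, forward 5.1 m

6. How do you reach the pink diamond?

turn right 50°, forward 5.0 m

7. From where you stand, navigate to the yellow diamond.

turn right 102°, forward 5.5 m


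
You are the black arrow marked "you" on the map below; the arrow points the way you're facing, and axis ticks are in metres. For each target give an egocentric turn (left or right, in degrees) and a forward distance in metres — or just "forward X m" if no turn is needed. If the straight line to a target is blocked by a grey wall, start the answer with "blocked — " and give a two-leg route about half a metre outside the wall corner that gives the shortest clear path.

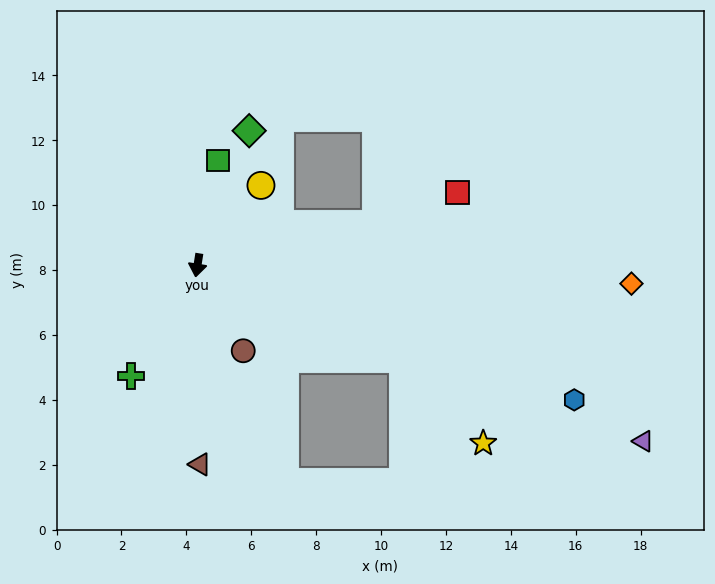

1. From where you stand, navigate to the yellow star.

blocked — turn left 75°, forward 7.0 m, then turn right 22°, forward 3.6 m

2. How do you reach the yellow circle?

turn left 151°, forward 3.1 m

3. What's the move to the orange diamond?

turn left 97°, forward 13.4 m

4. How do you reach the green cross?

turn right 22°, forward 4.0 m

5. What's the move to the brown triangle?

turn left 10°, forward 6.1 m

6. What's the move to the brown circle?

turn left 37°, forward 3.0 m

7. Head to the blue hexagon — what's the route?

turn left 79°, forward 12.3 m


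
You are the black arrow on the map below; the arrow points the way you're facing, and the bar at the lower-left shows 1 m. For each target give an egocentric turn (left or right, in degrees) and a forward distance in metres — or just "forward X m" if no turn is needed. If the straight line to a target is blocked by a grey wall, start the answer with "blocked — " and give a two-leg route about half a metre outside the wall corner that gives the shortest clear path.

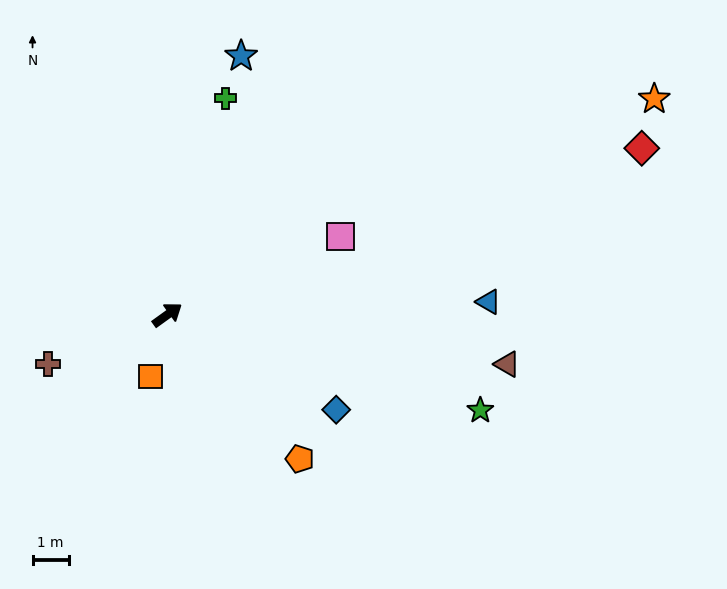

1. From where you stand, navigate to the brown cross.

turn left 167°, forward 3.6 m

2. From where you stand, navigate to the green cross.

turn left 39°, forward 6.2 m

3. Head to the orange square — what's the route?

turn right 141°, forward 1.8 m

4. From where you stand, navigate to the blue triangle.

turn right 33°, forward 8.9 m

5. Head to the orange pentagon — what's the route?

turn right 83°, forward 5.4 m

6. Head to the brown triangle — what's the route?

turn right 44°, forward 9.5 m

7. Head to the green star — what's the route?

turn right 53°, forward 9.1 m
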